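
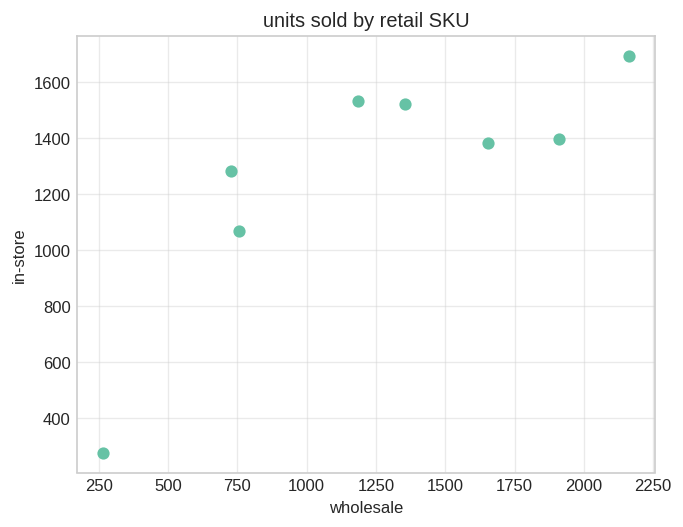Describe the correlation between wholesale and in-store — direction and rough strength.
positive, strong

Points are positively correlated; strong (|r| ≈ 0.8).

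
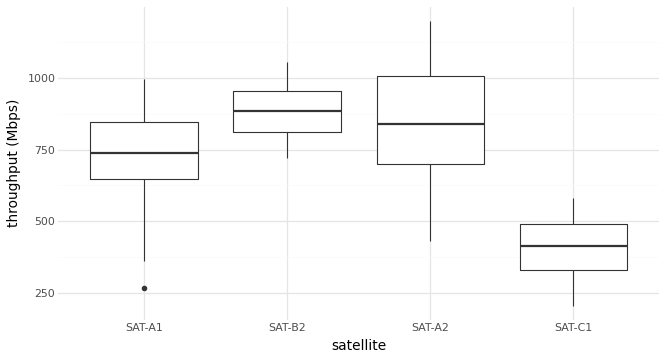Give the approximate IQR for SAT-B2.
Q3 ≈ 950, Q1 ≈ 800; IQR ≈ 150.

≈ 150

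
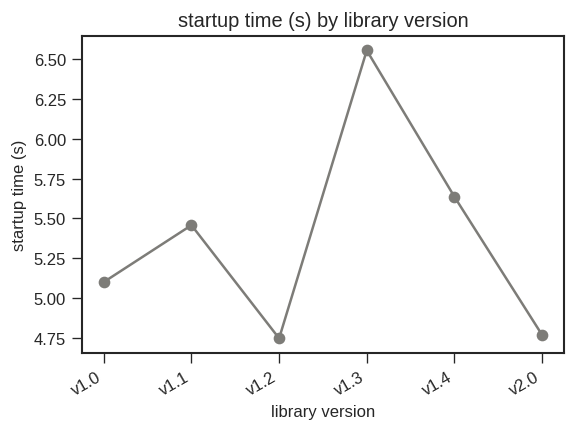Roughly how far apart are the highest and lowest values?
Max v1.3 ≈ 6.6, min v1.2 ≈ 4.8; range ≈ 1.8.

≈ 1.8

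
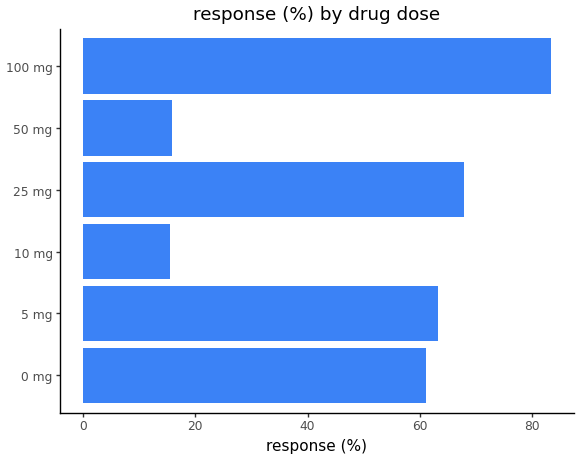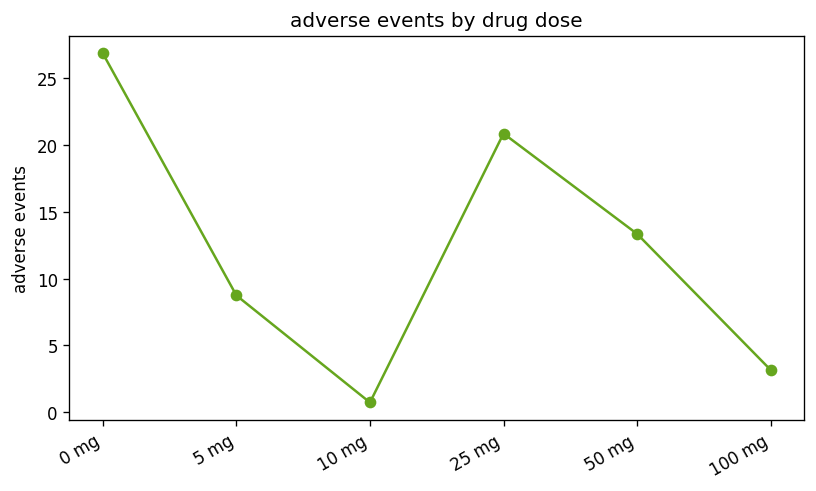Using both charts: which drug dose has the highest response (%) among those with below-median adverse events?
Chart 2 median adverse events ≈ 10; below-median drug doses: 5 mg, 10 mg, 100 mg. Among those, 100 mg has the highest response (%) (≈ 80).

100 mg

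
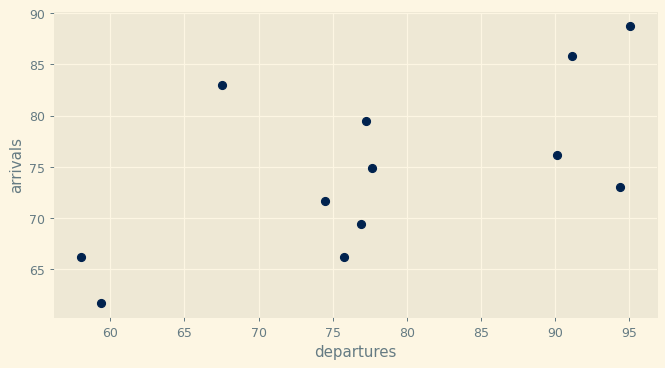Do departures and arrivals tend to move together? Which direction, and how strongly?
Points are positively correlated; moderate (|r| ≈ 0.6).

positive, moderate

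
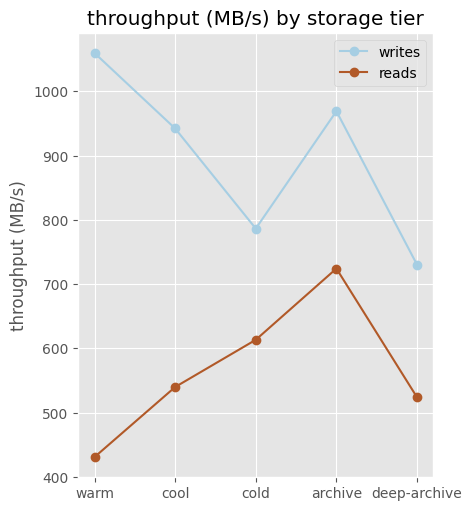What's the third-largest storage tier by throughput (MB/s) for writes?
cool

Top 4 for writes: warm ≈ 1100, archive ≈ 1000, cool ≈ 900, cold ≈ 800.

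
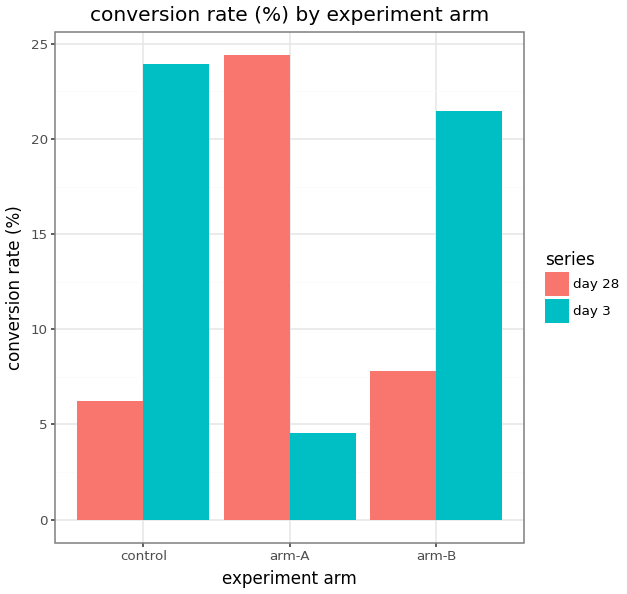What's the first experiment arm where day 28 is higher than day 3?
arm-A

control: day 28 ≈ 5 vs day 3 ≈ 25 (not yet); arm-A: day 28 ≈ 25 vs day 3 ≈ 5 (first crossover).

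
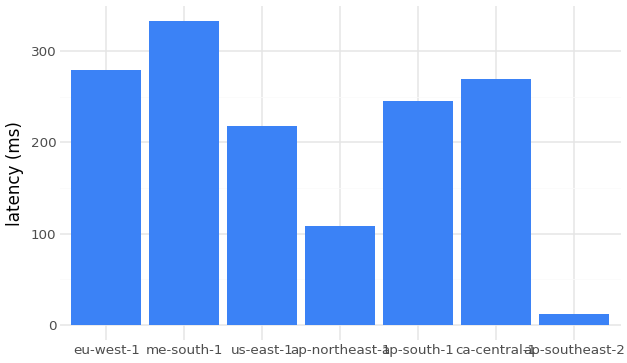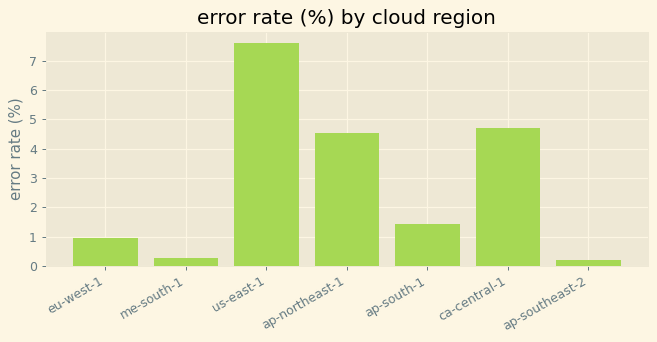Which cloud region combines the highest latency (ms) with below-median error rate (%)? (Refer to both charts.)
Chart 2 median error rate (%) ≈ 1; below-median cloud regions: eu-west-1, me-south-1, ap-southeast-2. Among those, me-south-1 has the highest latency (ms) (≈ 350).

me-south-1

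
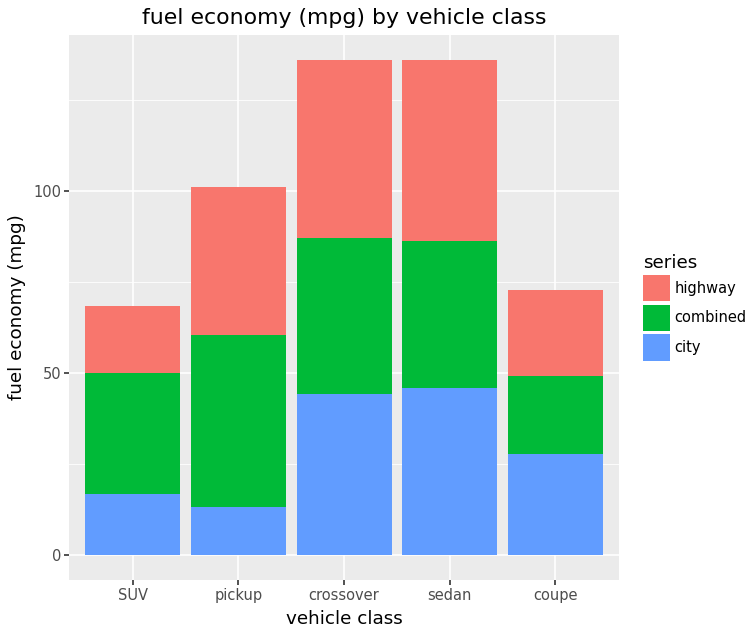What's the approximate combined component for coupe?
combined top ≈ 40, bottom ≈ 20; segment ≈ 20.

≈ 20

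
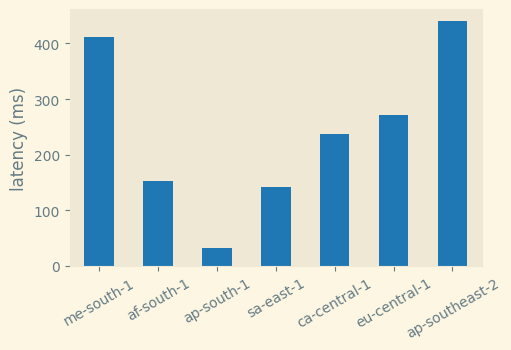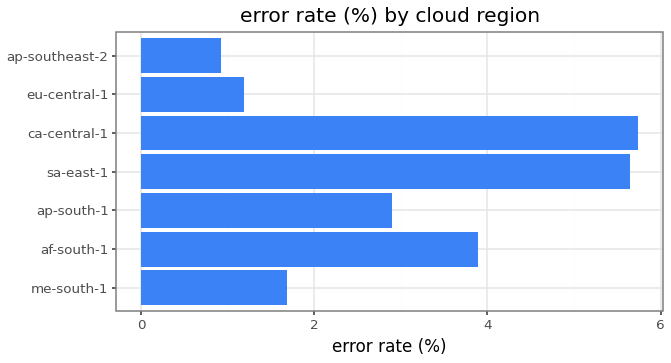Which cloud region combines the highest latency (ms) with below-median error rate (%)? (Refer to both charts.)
Chart 2 median error rate (%) ≈ 3; below-median cloud regions: me-south-1, eu-central-1, ap-southeast-2. Among those, ap-southeast-2 has the highest latency (ms) (≈ 450).

ap-southeast-2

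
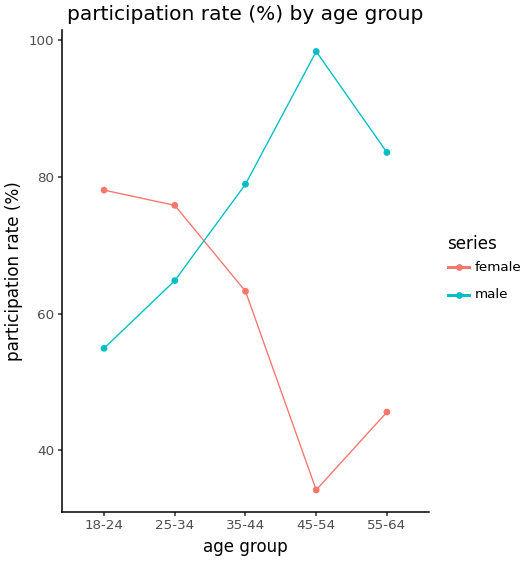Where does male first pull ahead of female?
35-44

25-34: male ≈ 60 vs female ≈ 80 (not yet); 35-44: male ≈ 80 vs female ≈ 60 (first crossover).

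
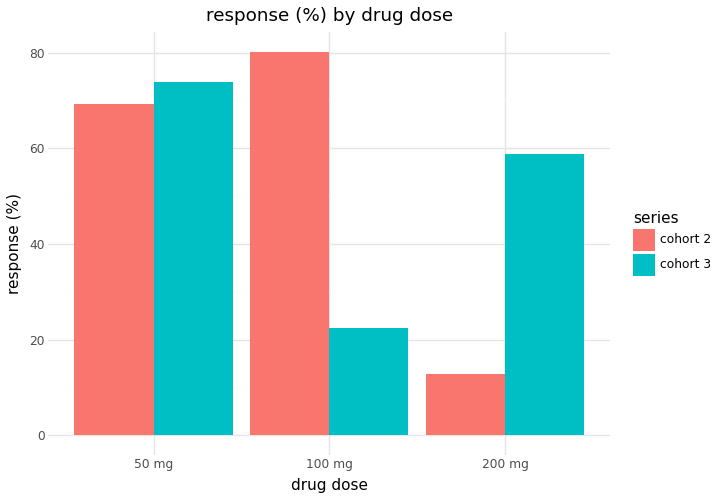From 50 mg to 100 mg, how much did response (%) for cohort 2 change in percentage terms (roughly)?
≈ +14.3%

50 mg ≈ 70, 100 mg ≈ 80; (80 − 70) / 70 ≈ +14.3%.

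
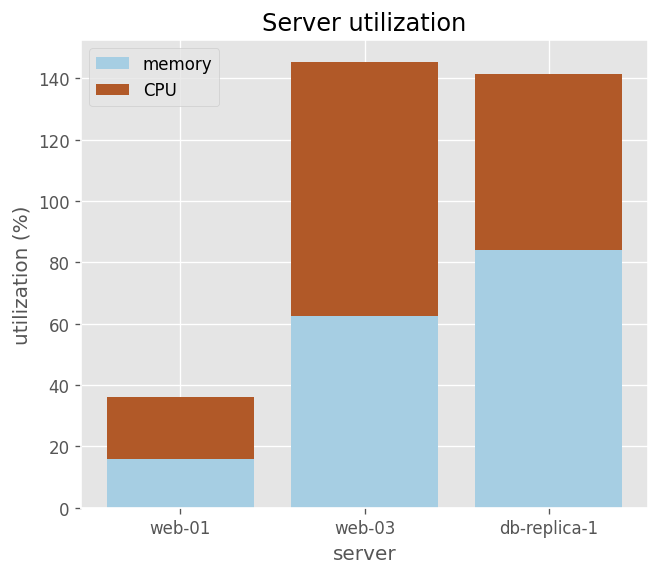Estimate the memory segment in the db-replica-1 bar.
≈ 80

memory top ≈ 80, bottom ≈ 0; segment ≈ 80.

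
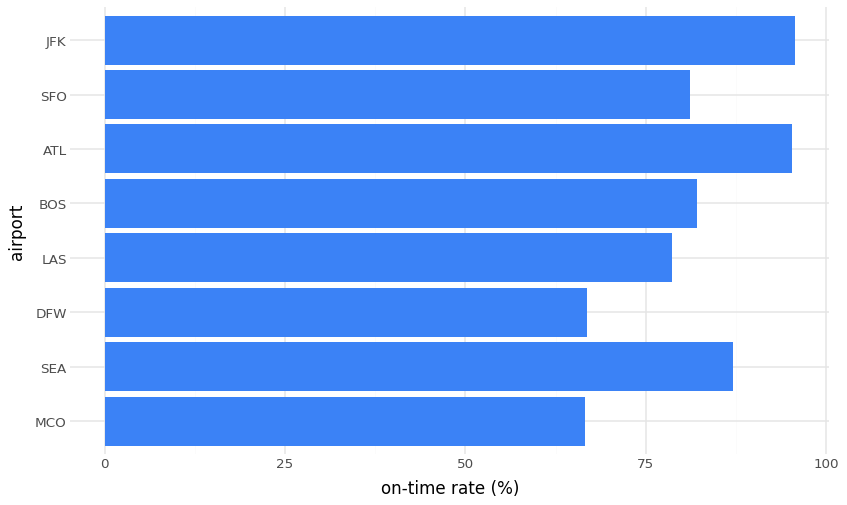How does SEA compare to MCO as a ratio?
≈ 1.29×

SEA ≈ 90, MCO ≈ 70; 90/70 ≈ 1.29.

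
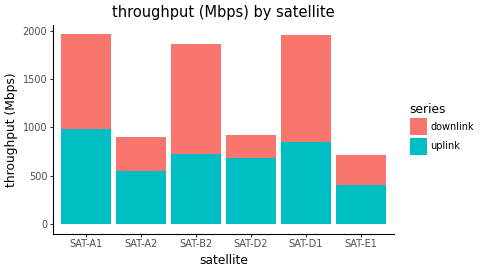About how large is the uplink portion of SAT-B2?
uplink top ≈ 800, bottom ≈ 0; segment ≈ 800.

≈ 800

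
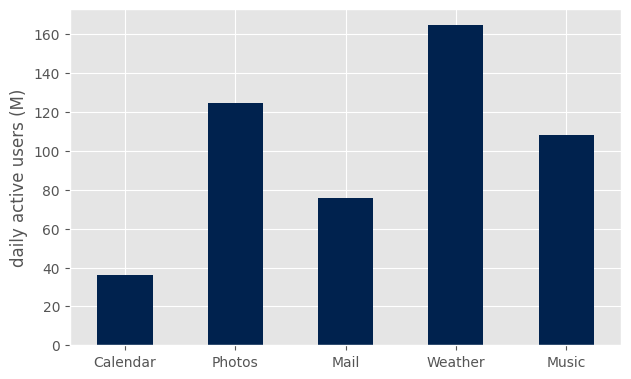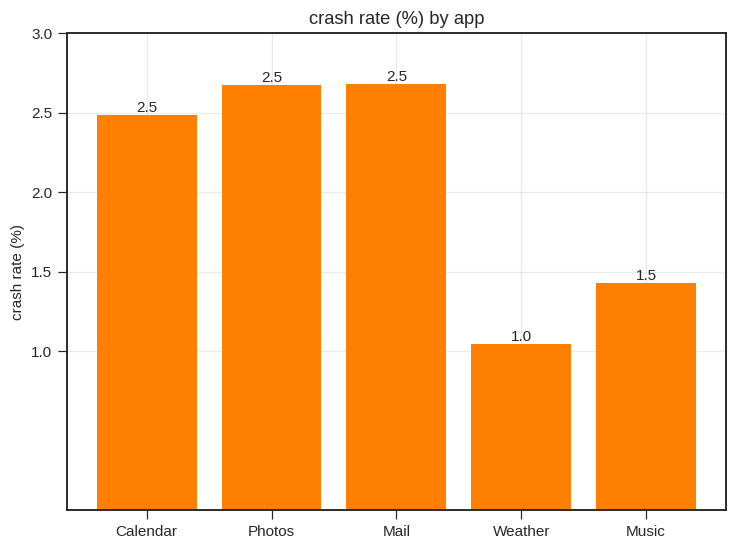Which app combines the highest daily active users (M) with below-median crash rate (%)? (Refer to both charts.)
Weather

Chart 2 median crash rate (%) ≈ 2.5; below-median apps: Weather, Music. Among those, Weather has the highest daily active users (M) (≈ 160).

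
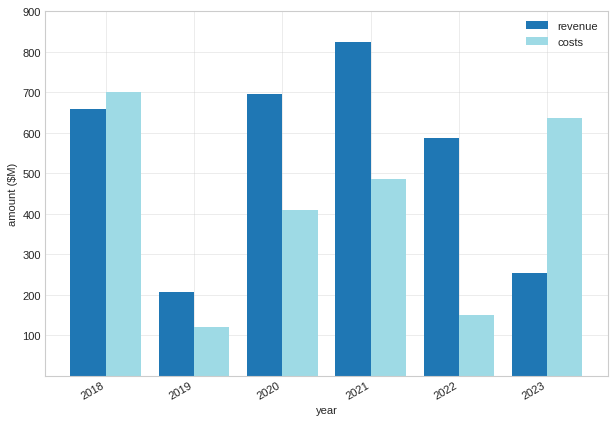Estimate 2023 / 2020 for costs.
2023 ≈ 600, 2020 ≈ 400; 600/400 ≈ 1.5.

≈ 1.5×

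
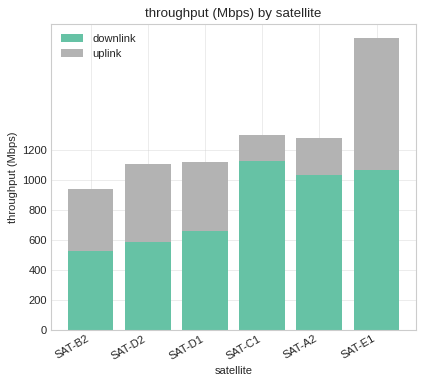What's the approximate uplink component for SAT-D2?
≈ 600

uplink top ≈ 1200, bottom ≈ 600; segment ≈ 600.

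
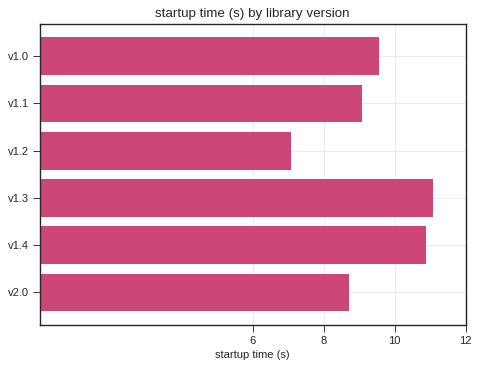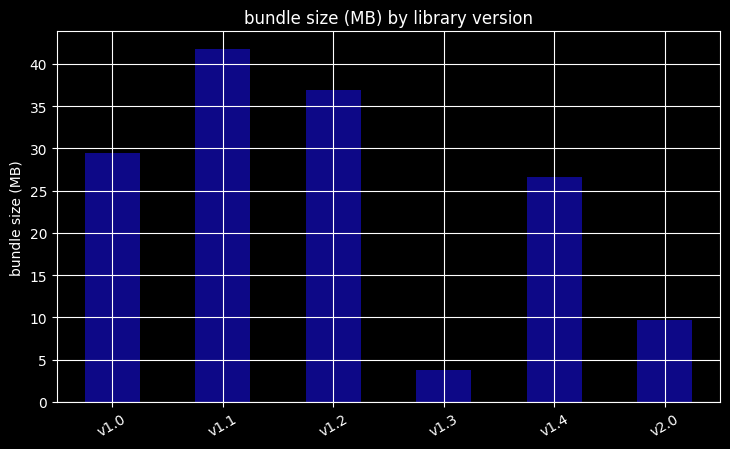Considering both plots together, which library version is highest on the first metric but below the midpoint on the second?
Chart 2 median bundle size (MB) ≈ 30; below-median library versions: v1.3, v1.4, v2.0. Among those, v1.3 has the highest startup time (s) (≈ 12).

v1.3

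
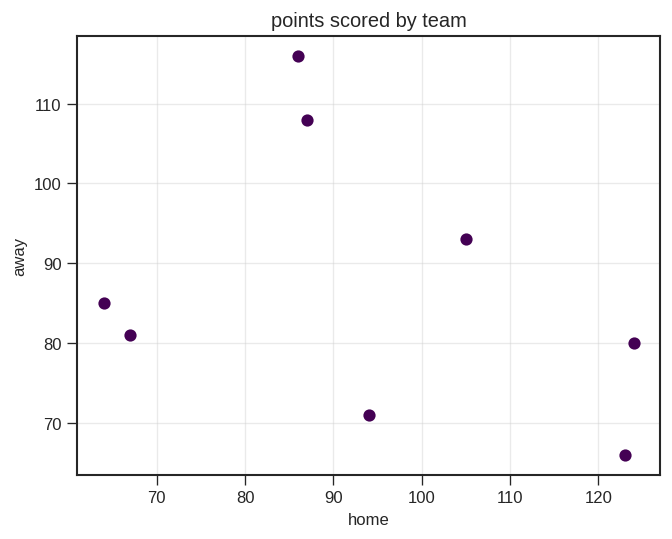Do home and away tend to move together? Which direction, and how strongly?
Points are negatively correlated; weak (|r| ≈ 0.3).

negative, weak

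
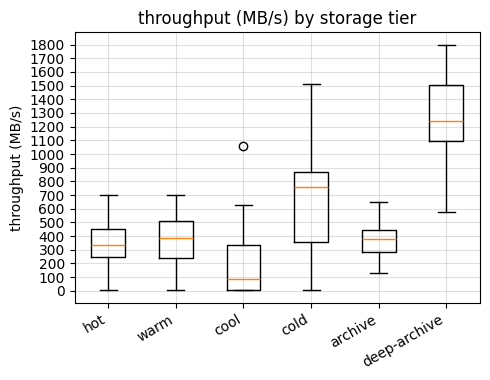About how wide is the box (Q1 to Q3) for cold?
≈ 500

Q3 ≈ 900, Q1 ≈ 400; IQR ≈ 500.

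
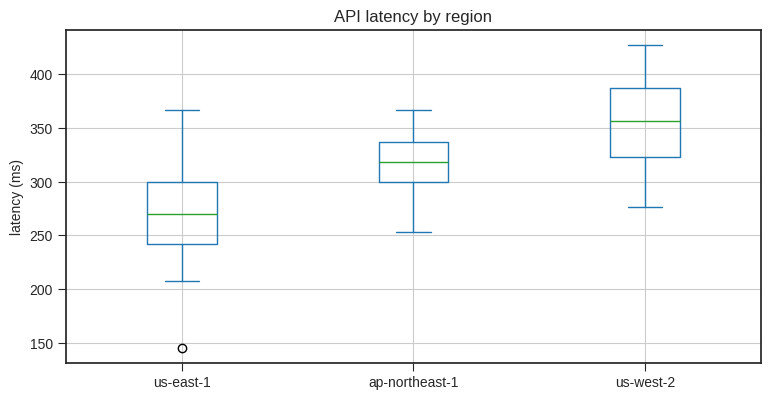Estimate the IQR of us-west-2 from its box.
≈ 70

Q3 ≈ 390, Q1 ≈ 320; IQR ≈ 70.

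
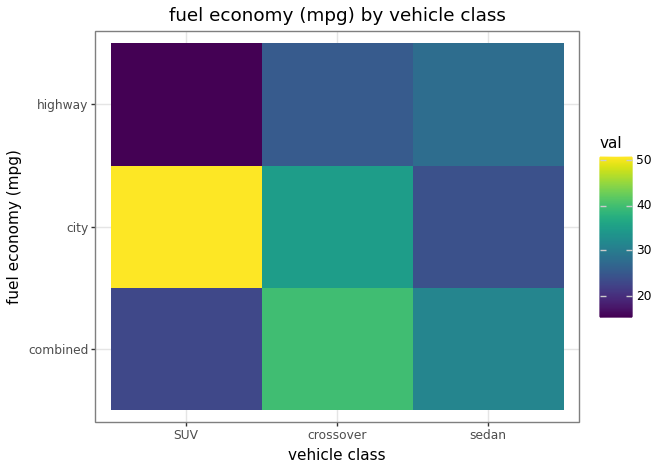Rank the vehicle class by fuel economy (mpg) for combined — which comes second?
sedan

Top 3 for combined: crossover ≈ 40, sedan ≈ 30, SUV ≈ 25.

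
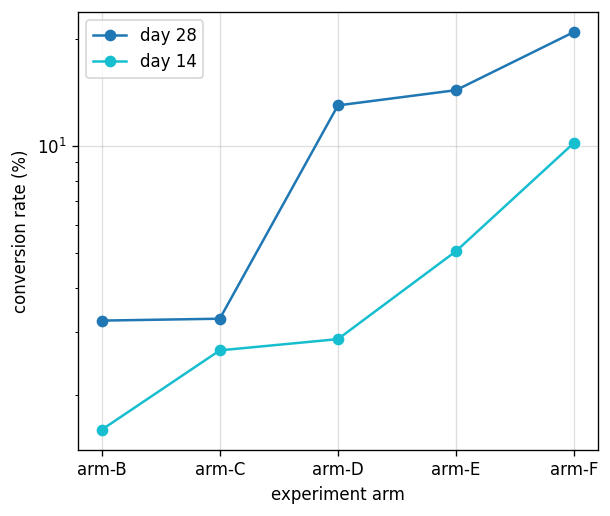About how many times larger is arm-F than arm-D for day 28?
≈ 1.43×

arm-F ≈ 20, arm-D ≈ 14; 20/14 ≈ 1.43.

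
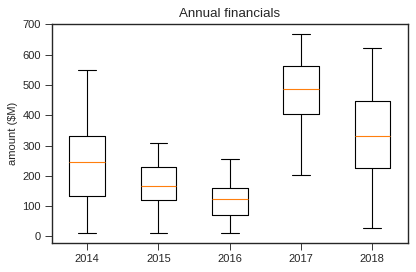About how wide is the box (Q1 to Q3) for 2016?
≈ 100

Q3 ≈ 150, Q1 ≈ 50; IQR ≈ 100.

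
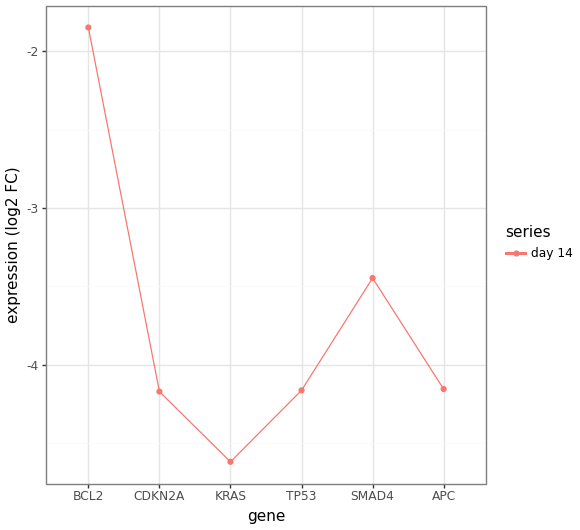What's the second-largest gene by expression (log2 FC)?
SMAD4

Top 3: BCL2 ≈ -2.0, SMAD4 ≈ -3.5, APC ≈ -4.0.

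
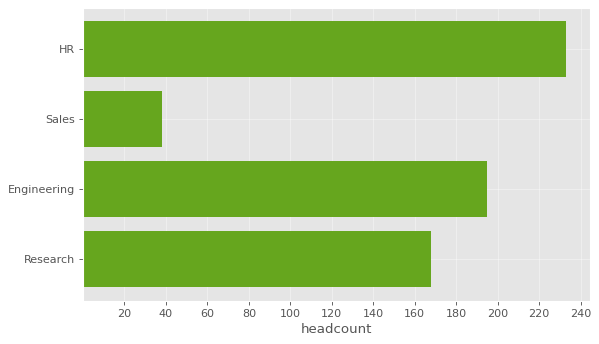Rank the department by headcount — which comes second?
Top 3: HR ≈ 240, Engineering ≈ 200, Research ≈ 160.

Engineering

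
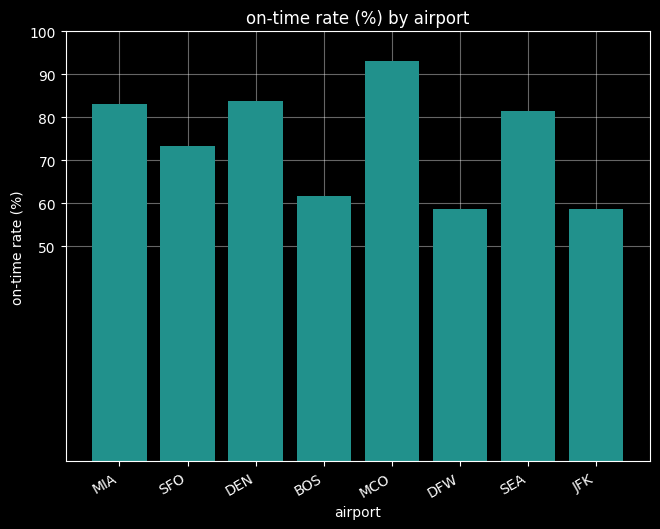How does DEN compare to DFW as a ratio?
DEN ≈ 80, DFW ≈ 60; 80/60 ≈ 1.33.

≈ 1.33×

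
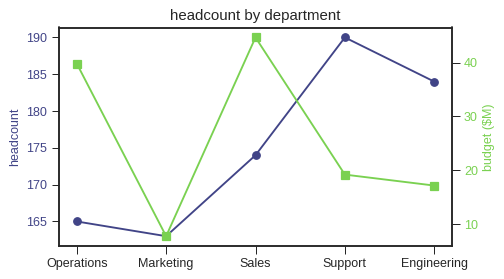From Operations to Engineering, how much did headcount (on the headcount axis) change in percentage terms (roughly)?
Operations ≈ 165, Engineering ≈ 185; (185 − 165) / 165 ≈ +12.1%.

≈ +12.1%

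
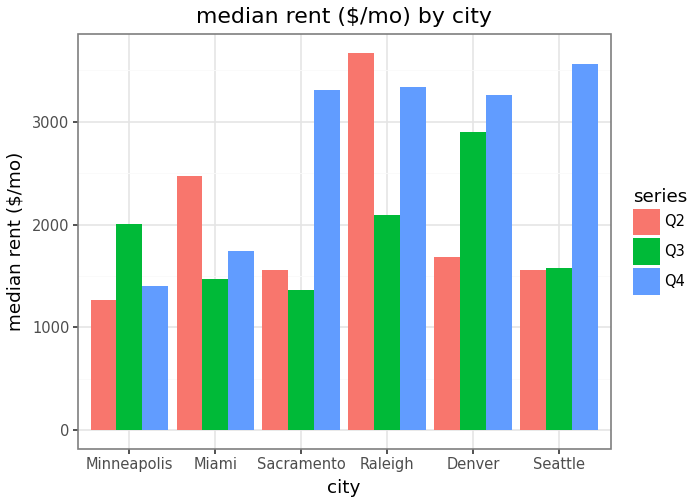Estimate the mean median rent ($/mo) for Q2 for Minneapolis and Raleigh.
≈ 2500

(1500 + 3500) / 2 ≈ 2500.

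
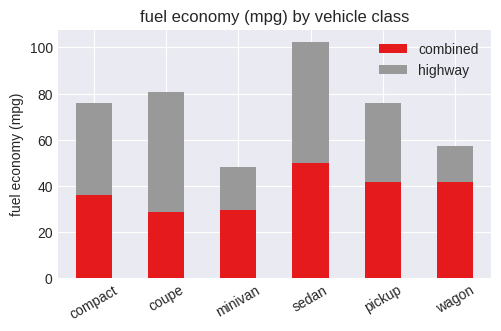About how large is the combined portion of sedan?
combined top ≈ 50, bottom ≈ 0; segment ≈ 50.

≈ 50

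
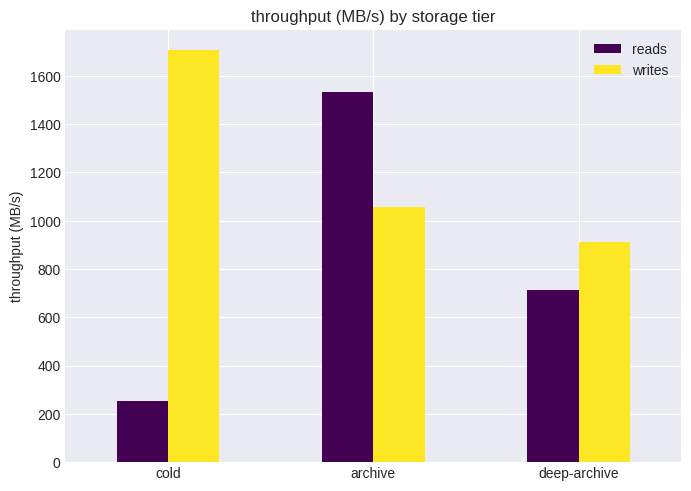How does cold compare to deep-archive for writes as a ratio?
≈ 1.8×

cold ≈ 1800, deep-archive ≈ 1000; 1800/1000 ≈ 1.8.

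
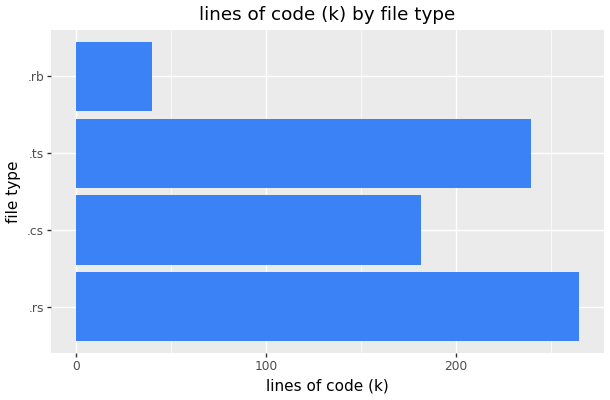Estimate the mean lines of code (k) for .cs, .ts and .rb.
≈ 158

(175 + 250 + 50) / 3 ≈ 158.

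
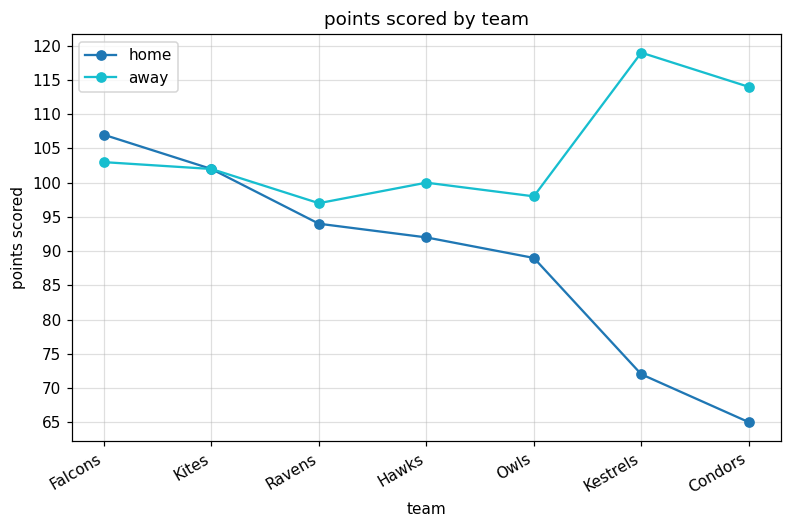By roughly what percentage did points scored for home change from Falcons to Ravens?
Falcons ≈ 105, Ravens ≈ 95; (95 − 105) / 105 ≈ -9.5%.

≈ -9.5%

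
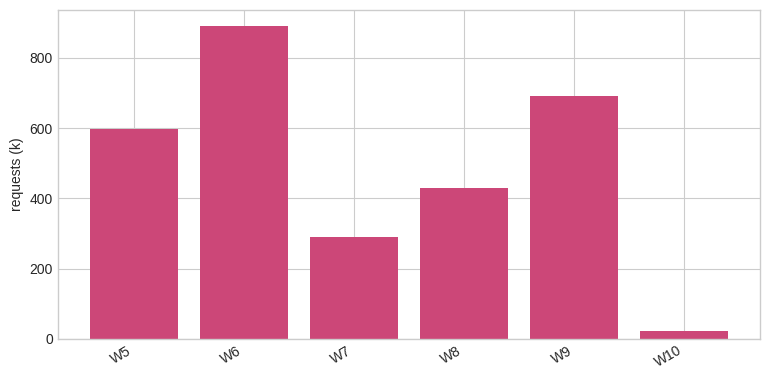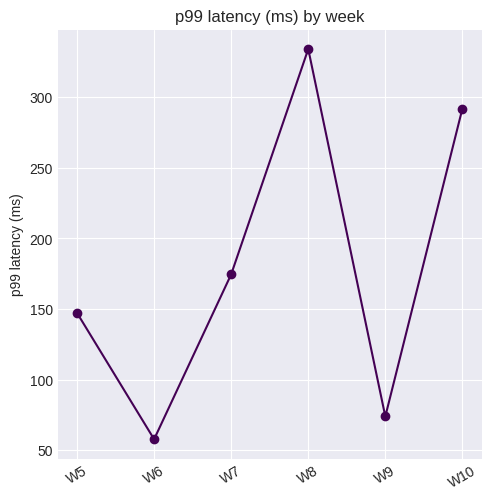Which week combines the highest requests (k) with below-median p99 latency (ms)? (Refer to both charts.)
W6

Chart 2 median p99 latency (ms) ≈ 150; below-median weeks: W5, W6, W9. Among those, W6 has the highest requests (k) (≈ 900).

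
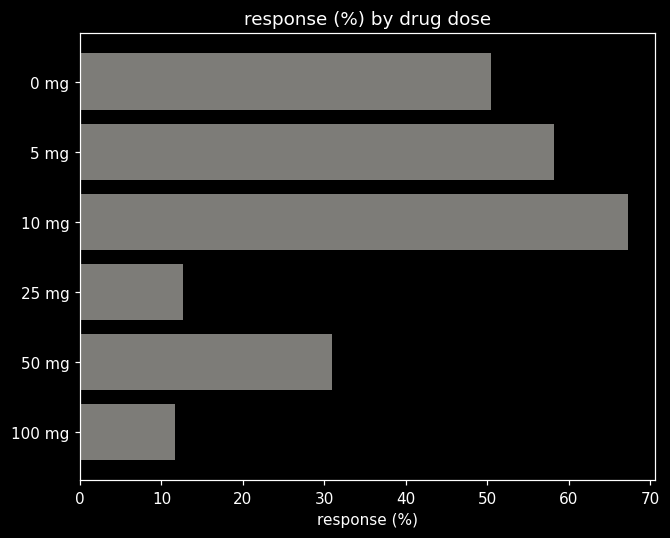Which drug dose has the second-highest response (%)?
5 mg

Top 3: 10 mg ≈ 70, 5 mg ≈ 60, 0 mg ≈ 50.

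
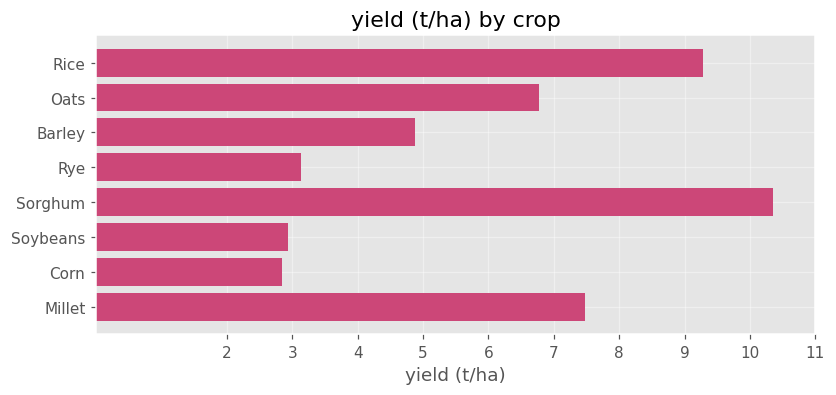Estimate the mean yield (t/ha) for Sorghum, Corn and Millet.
(10 + 3 + 7) / 3 ≈ 7.

≈ 7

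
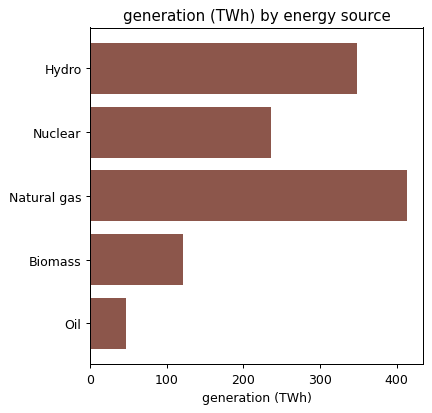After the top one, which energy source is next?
Top 3: Natural gas ≈ 400, Hydro ≈ 350, Nuclear ≈ 250.

Hydro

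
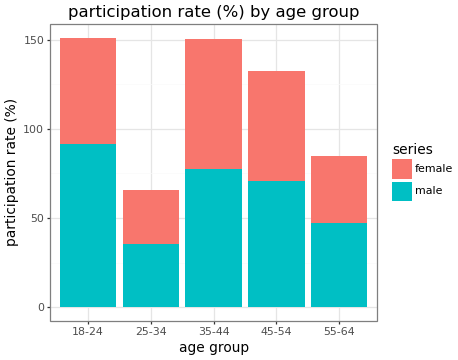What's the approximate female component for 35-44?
≈ 80

female top ≈ 160, bottom ≈ 80; segment ≈ 80.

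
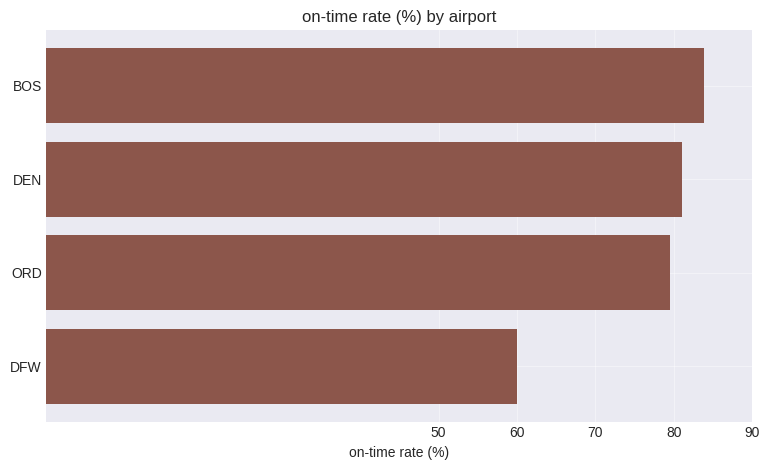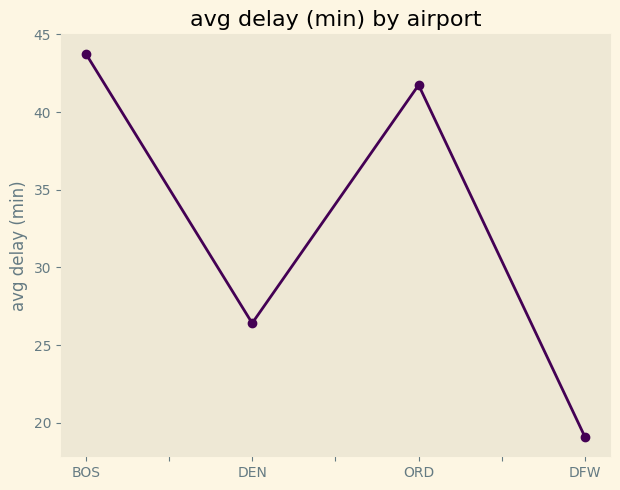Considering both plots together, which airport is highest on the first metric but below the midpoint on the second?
DEN

Chart 2 median avg delay (min) ≈ 35; below-median airports: DEN, DFW. Among those, DEN has the highest on-time rate (%) (≈ 80).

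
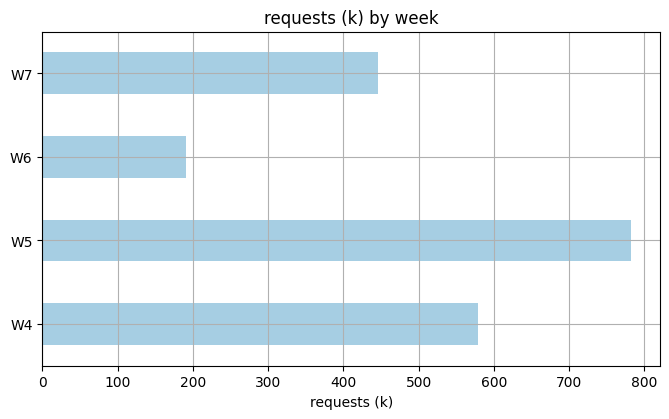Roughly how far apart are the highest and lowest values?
Max W5 ≈ 800, min W6 ≈ 200; range ≈ 600.

≈ 600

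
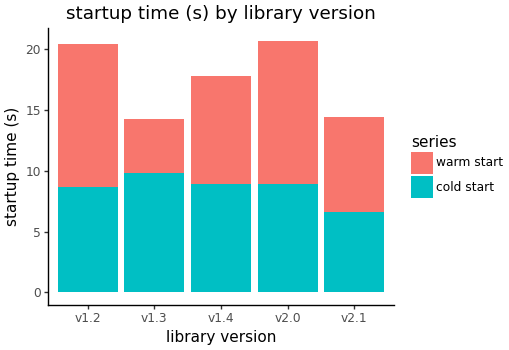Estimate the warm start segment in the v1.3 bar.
≈ 4

warm start top ≈ 14, bottom ≈ 10; segment ≈ 4.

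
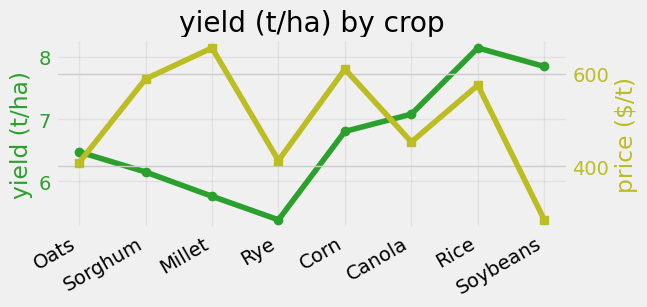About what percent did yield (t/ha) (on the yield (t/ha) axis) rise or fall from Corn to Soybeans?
Corn ≈ 7.0, Soybeans ≈ 8.0; (8.0 − 7.0) / 7.0 ≈ +14.3%.

≈ +14.3%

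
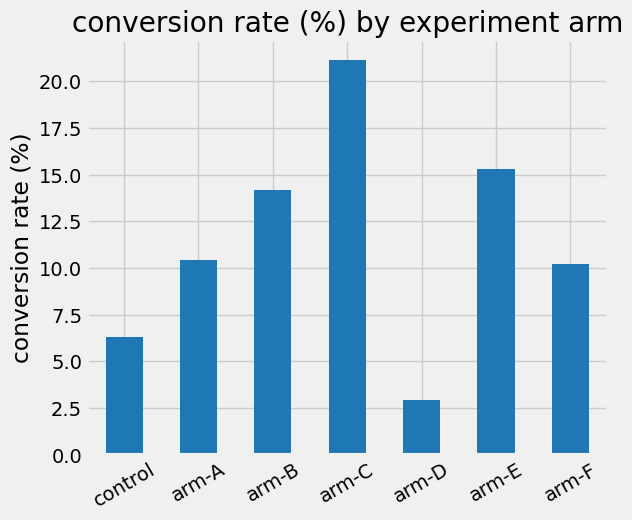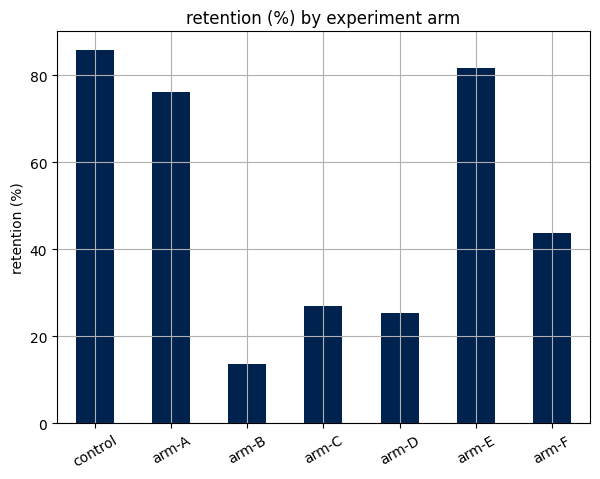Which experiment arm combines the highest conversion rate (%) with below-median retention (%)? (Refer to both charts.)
arm-C

Chart 2 median retention (%) ≈ 40; below-median experiment arms: arm-B, arm-C, arm-D. Among those, arm-C has the highest conversion rate (%) (≈ 22).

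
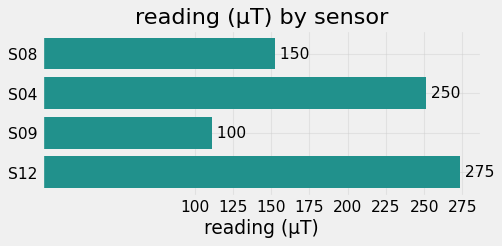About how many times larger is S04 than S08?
≈ 1.67×

S04 ≈ 250, S08 ≈ 150; 250/150 ≈ 1.67.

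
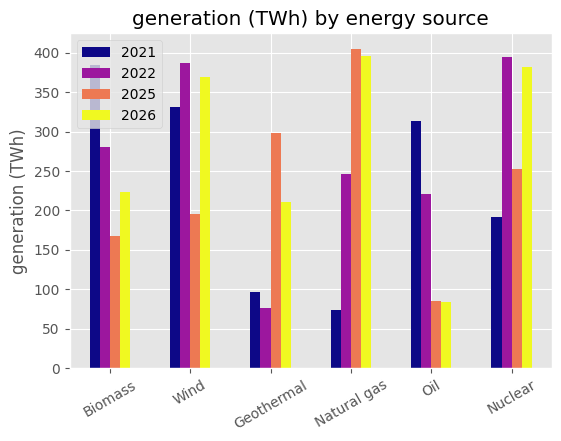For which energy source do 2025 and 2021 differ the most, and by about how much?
Natural gas: 2025 ≈ 400, 2021 ≈ 50 → gap ≈ 350. Next-largest (Oil) is only ≈ 200.

Natural gas, ≈ 350 TWh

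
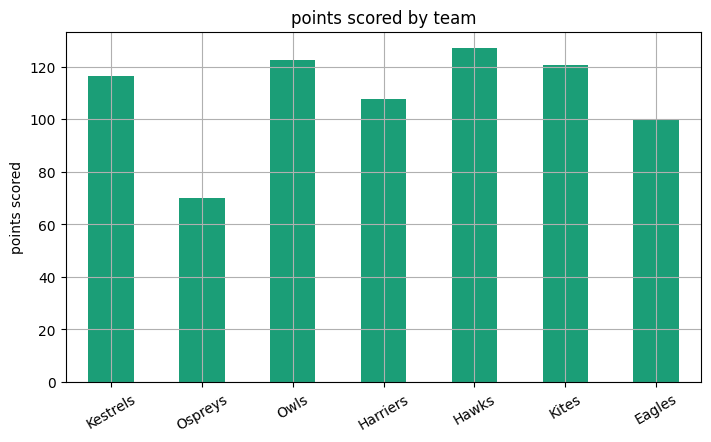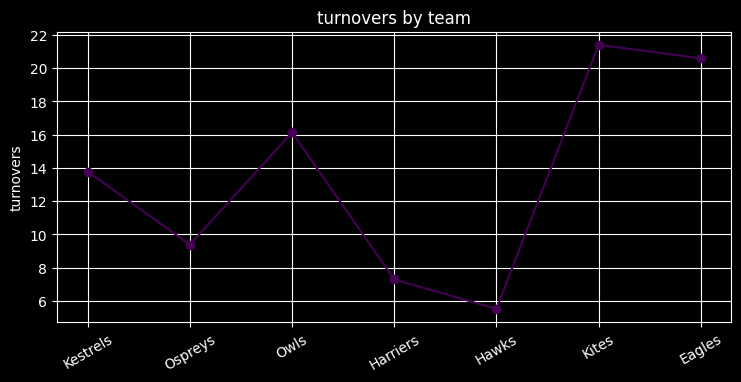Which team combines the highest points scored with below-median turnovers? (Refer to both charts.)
Chart 2 median turnovers ≈ 14; below-median teams: Ospreys, Harriers, Hawks. Among those, Hawks has the highest points scored (≈ 120).

Hawks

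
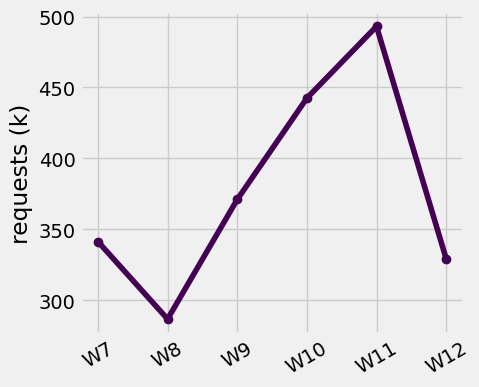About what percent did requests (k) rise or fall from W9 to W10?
W9 ≈ 380, W10 ≈ 440; (440 − 380) / 380 ≈ +15.8%.

≈ +15.8%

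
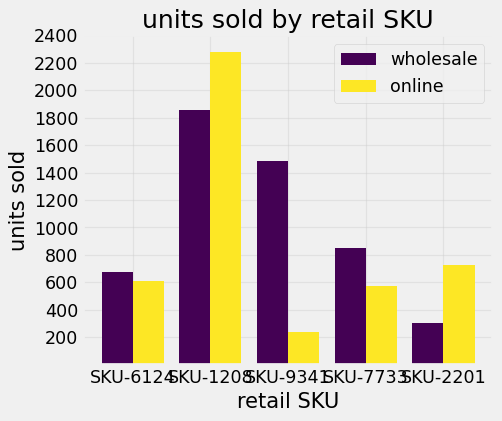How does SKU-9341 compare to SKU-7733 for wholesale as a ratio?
SKU-9341 ≈ 1400, SKU-7733 ≈ 800; 1400/800 ≈ 1.75.

≈ 1.75×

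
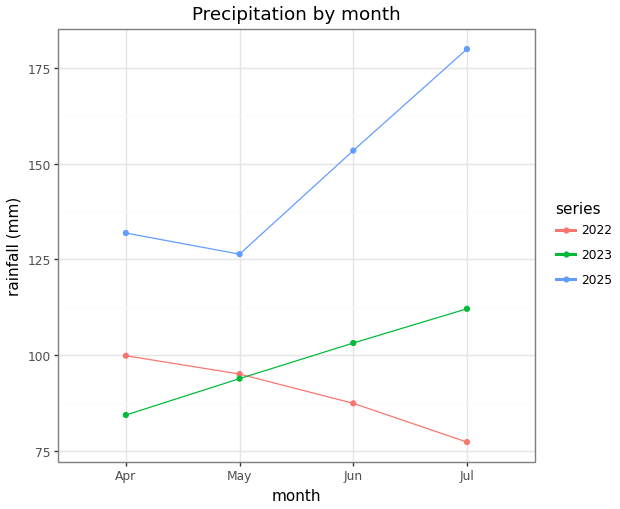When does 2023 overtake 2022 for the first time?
May: 2023 ≈ 90 vs 2022 ≈ 100 (not yet); Jun: 2023 ≈ 100 vs 2022 ≈ 90 (first crossover).

Jun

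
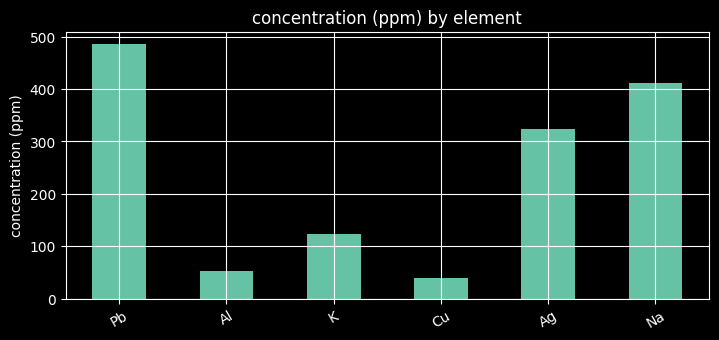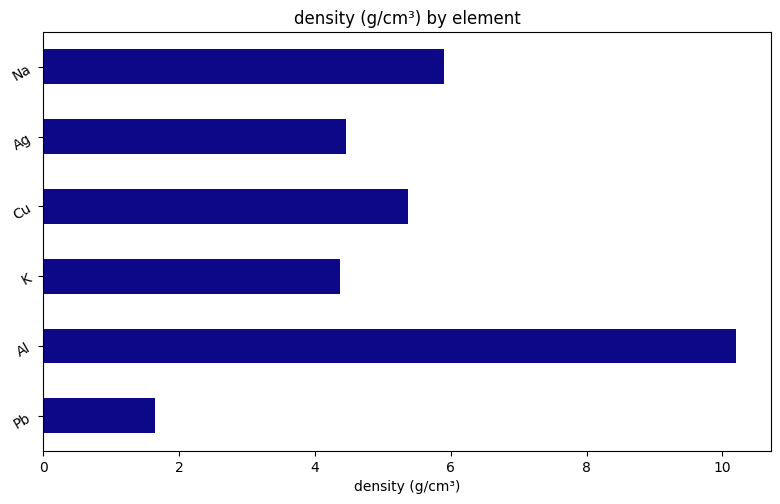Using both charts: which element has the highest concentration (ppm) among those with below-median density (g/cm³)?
Pb

Chart 2 median density (g/cm³) ≈ 5; below-median elements: Pb, K, Ag. Among those, Pb has the highest concentration (ppm) (≈ 500).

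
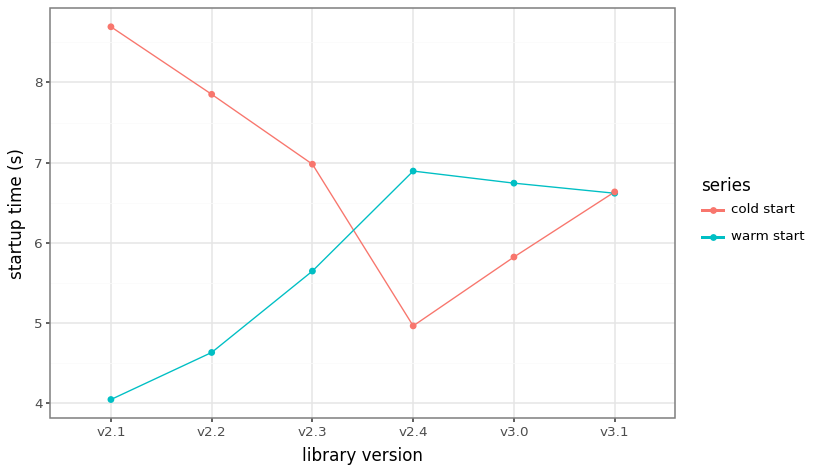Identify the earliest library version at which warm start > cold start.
v2.4

v2.3: warm start ≈ 5.5 vs cold start ≈ 7.0 (not yet); v2.4: warm start ≈ 7.0 vs cold start ≈ 5.0 (first crossover).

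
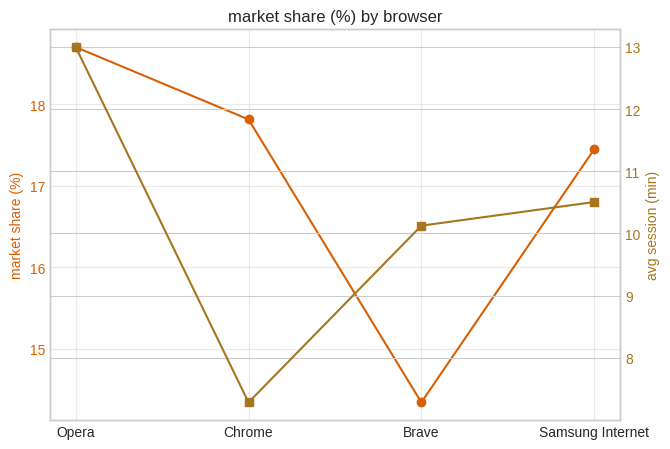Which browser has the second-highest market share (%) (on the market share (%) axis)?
Chrome

Top 3 (on the market share (%) axis): Opera ≈ 18.5, Chrome ≈ 18.0, Samsung Internet ≈ 17.5.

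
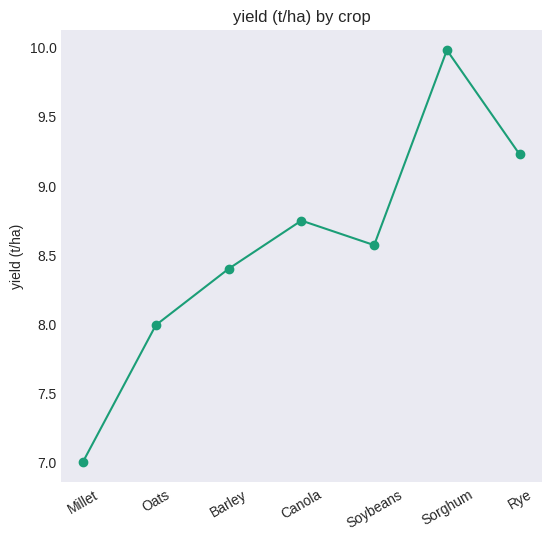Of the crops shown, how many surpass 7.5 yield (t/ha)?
6

Above 7.5: Oats, Barley, Canola, Soybeans, Sorghum, Rye.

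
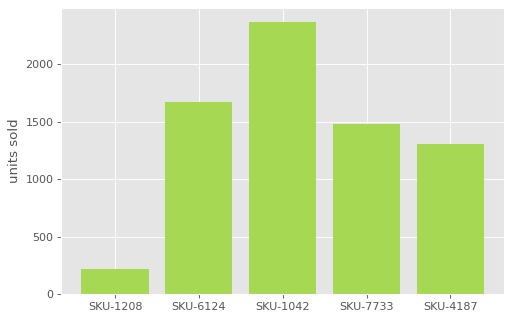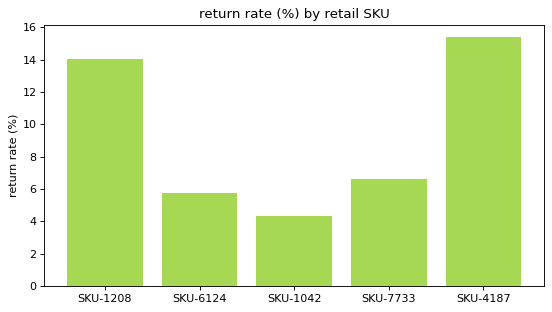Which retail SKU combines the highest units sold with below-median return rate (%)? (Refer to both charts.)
Chart 2 median return rate (%) ≈ 6; below-median retail SKUs: SKU-6124, SKU-1042. Among those, SKU-1042 has the highest units sold (≈ 2500).

SKU-1042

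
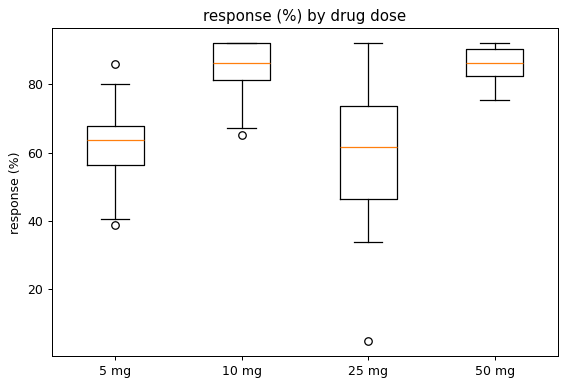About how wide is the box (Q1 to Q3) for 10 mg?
Q3 ≈ 90, Q1 ≈ 80; IQR ≈ 10.

≈ 10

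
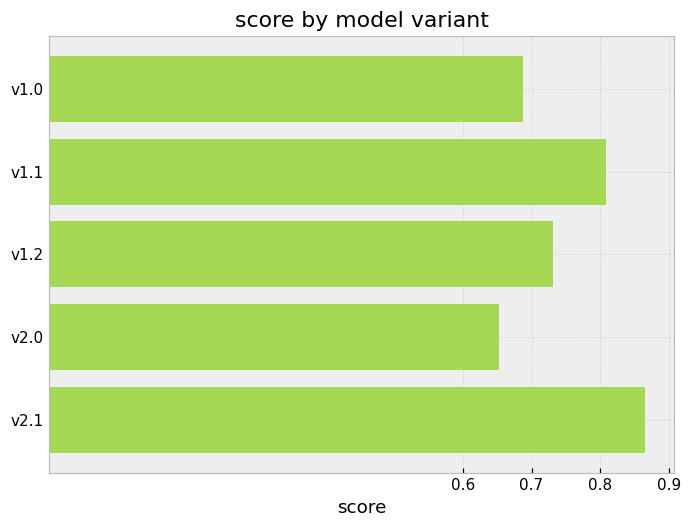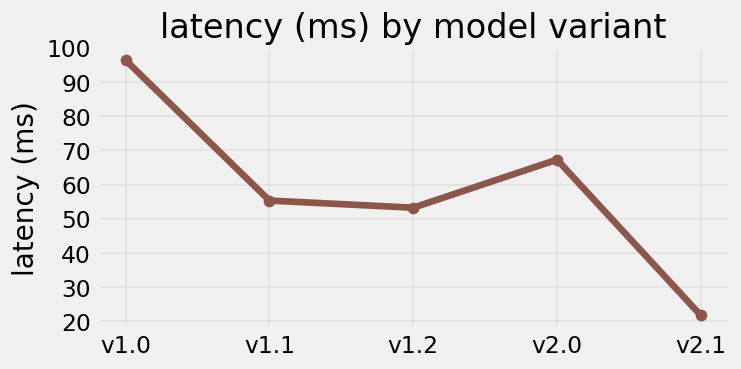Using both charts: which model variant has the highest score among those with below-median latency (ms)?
v2.1

Chart 2 median latency (ms) ≈ 60; below-median model variants: v1.2, v2.1. Among those, v2.1 has the highest score (≈ 0.9).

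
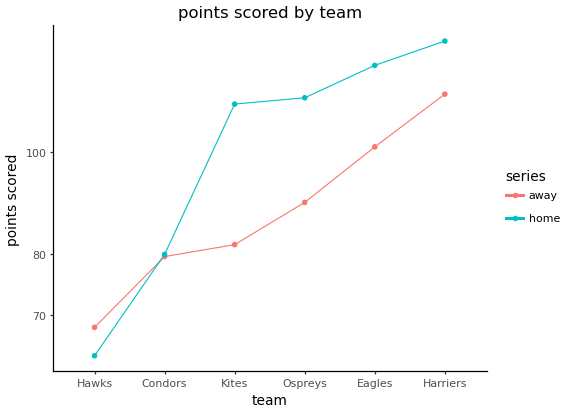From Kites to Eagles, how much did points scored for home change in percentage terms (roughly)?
Kites ≈ 110, Eagles ≈ 120; (120 − 110) / 110 ≈ +9.1%.

≈ +9.1%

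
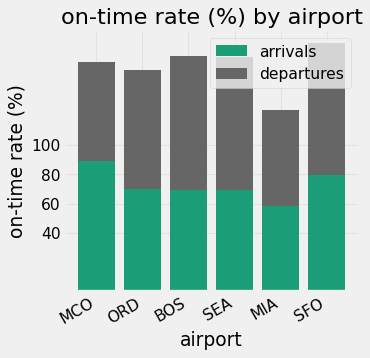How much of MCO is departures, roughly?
departures top ≈ 160, bottom ≈ 80; segment ≈ 80.

≈ 80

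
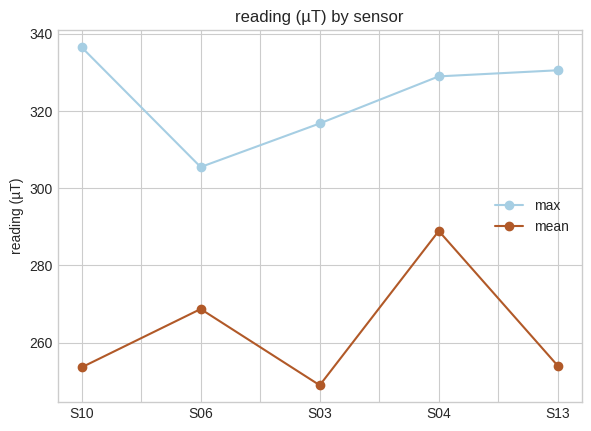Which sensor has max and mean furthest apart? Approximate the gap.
S10, ≈ 90 µT

S10: max ≈ 340, mean ≈ 250 → gap ≈ 90. Next-largest (S13) is only ≈ 80.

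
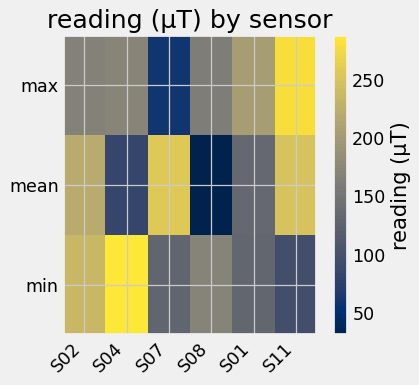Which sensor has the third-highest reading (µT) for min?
Top 4 for min: S04 ≈ 300, S02 ≈ 225, S08 ≈ 175, S01 ≈ 125.

S08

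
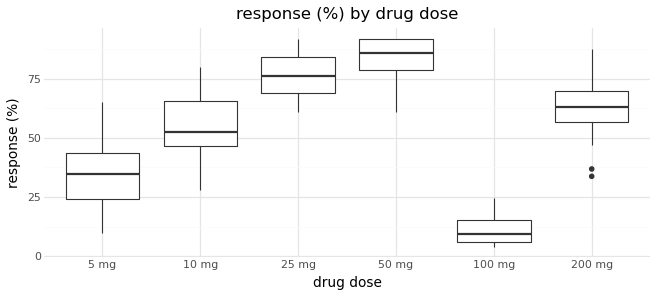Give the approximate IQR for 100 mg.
Q3 ≈ 20, Q1 ≈ 10; IQR ≈ 10.

≈ 10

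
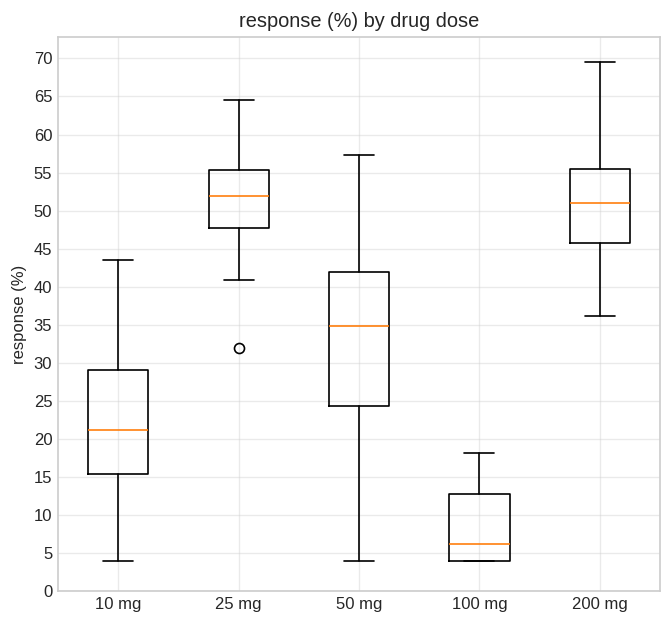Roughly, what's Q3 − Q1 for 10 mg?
Q3 ≈ 30, Q1 ≈ 15; IQR ≈ 15.

≈ 15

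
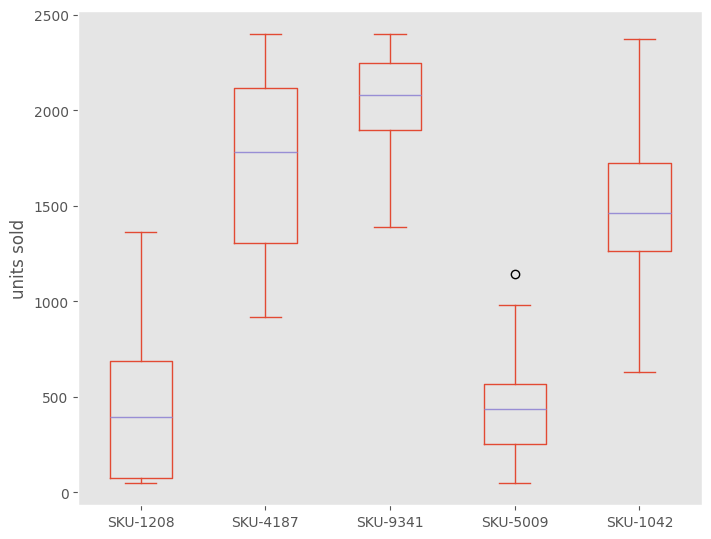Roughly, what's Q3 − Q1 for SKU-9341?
Q3 ≈ 2200, Q1 ≈ 1800; IQR ≈ 400.

≈ 400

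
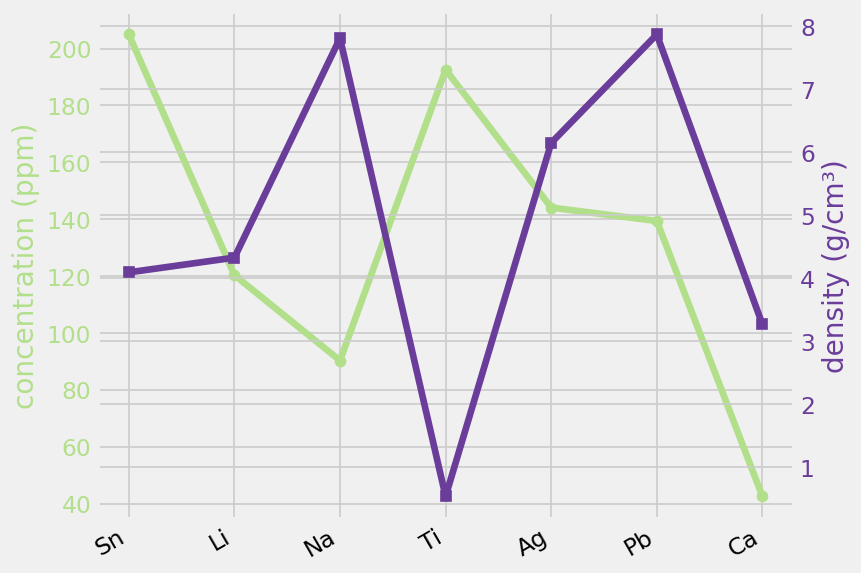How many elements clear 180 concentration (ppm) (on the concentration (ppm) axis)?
2

Above 180: Sn, Ti.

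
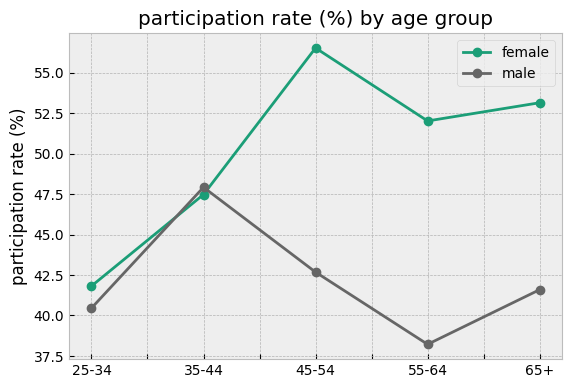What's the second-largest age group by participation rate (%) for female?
Top 3 for female: 45-54 ≈ 56, 65+ ≈ 54, 55-64 ≈ 52.

65+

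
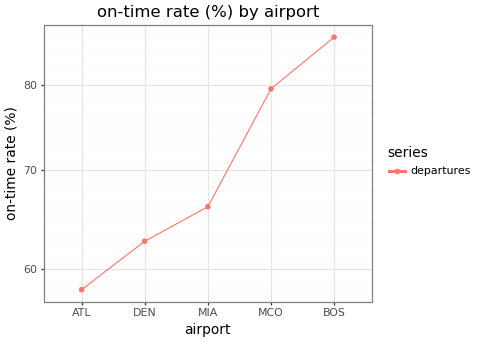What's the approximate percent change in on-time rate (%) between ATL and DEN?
ATL ≈ 60, DEN ≈ 65; (65 − 60) / 60 ≈ +8.3%.

≈ +8.3%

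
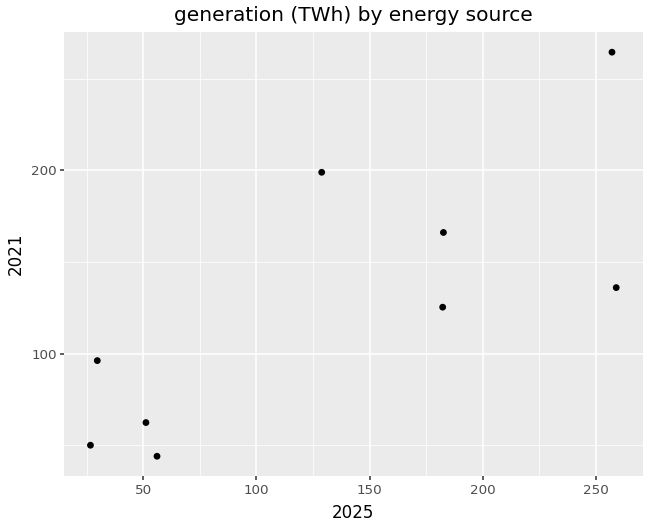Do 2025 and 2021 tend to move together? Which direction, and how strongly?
Points are positively correlated; strong (|r| ≈ 0.8).

positive, strong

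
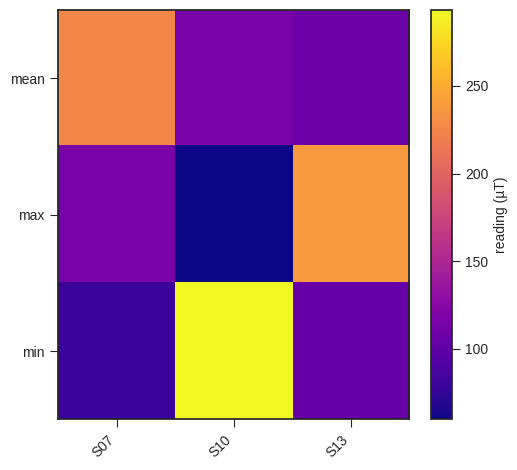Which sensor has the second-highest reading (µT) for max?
Top 3 for max: S13 ≈ 240, S07 ≈ 120, S10 ≈ 60.

S07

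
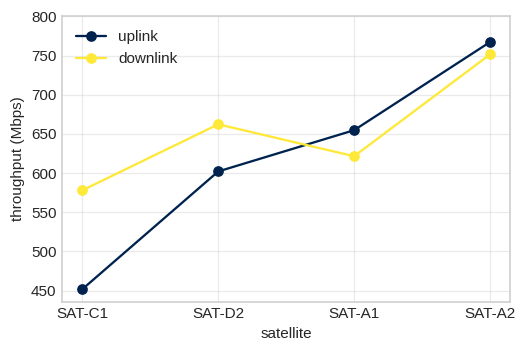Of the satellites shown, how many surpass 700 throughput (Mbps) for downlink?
Above 700: SAT-A2.

1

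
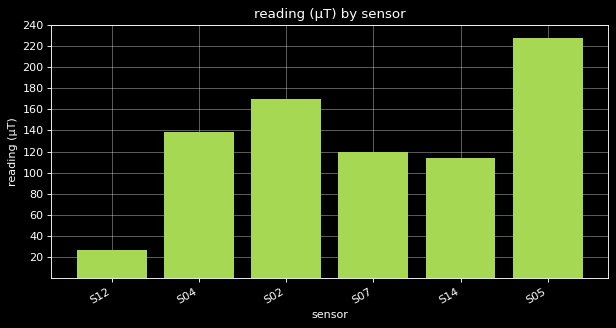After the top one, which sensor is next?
S02

Top 3: S05 ≈ 220, S02 ≈ 160, S04 ≈ 140.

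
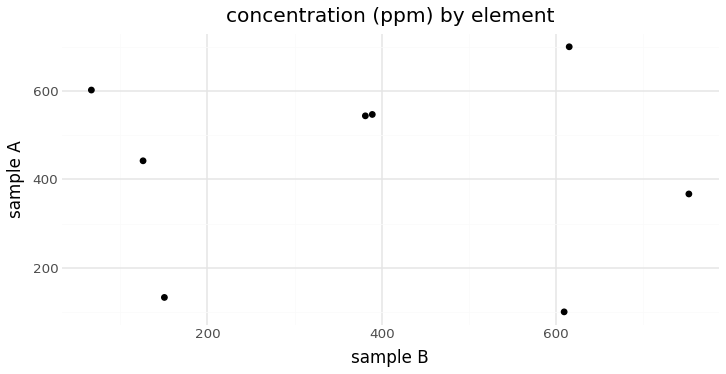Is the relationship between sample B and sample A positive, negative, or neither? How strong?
no clear correlation

Points are roughly uncorrelated; weak (|r| ≈ 0.1).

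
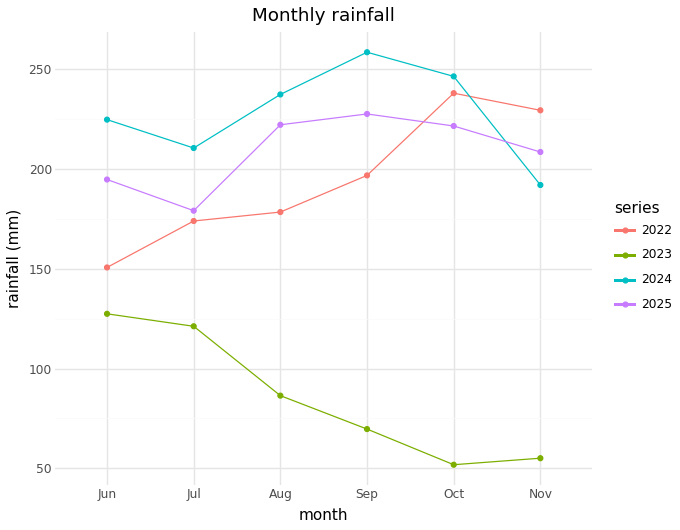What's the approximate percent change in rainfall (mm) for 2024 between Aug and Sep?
≈ +8.3%

Aug ≈ 240, Sep ≈ 260; (260 − 240) / 240 ≈ +8.3%.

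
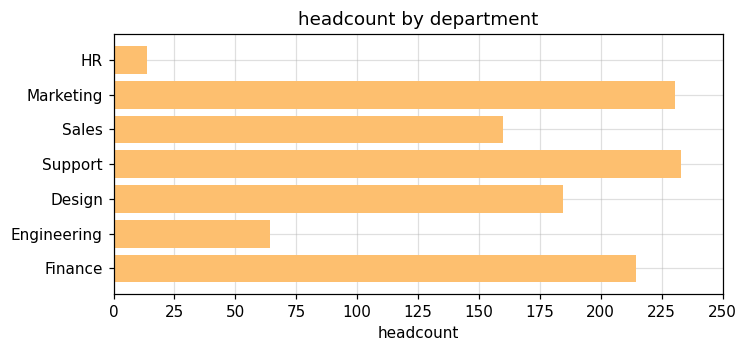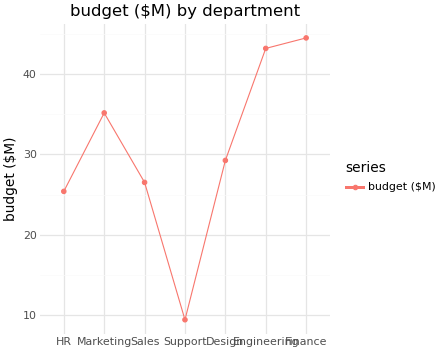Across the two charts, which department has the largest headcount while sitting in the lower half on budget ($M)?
Chart 2 median budget ($M) ≈ 30; below-median departments: HR, Sales, Support. Among those, Support has the highest headcount (≈ 225).

Support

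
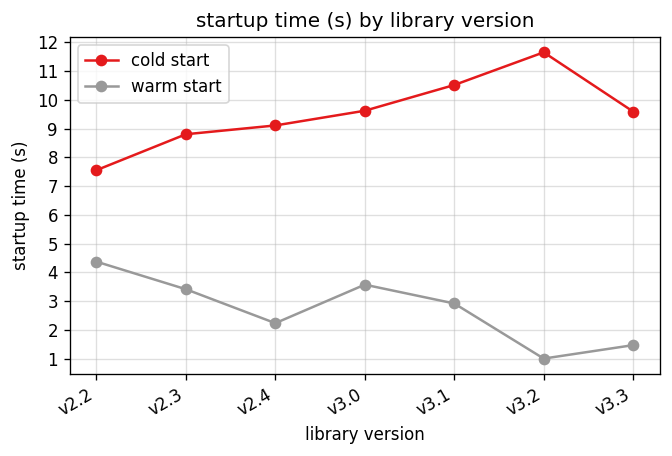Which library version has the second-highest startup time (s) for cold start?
v3.1

Top 3 for cold start: v3.2 ≈ 12, v3.1 ≈ 11, v3.0 ≈ 10.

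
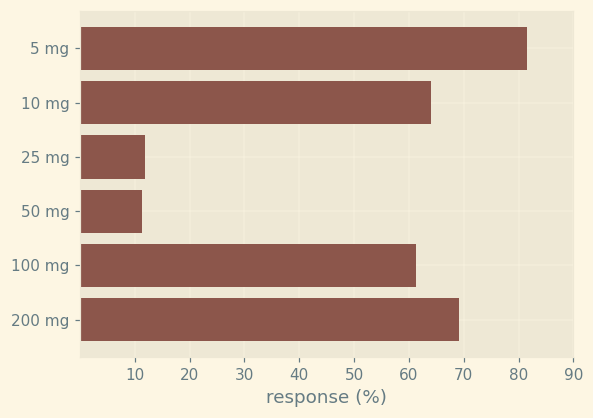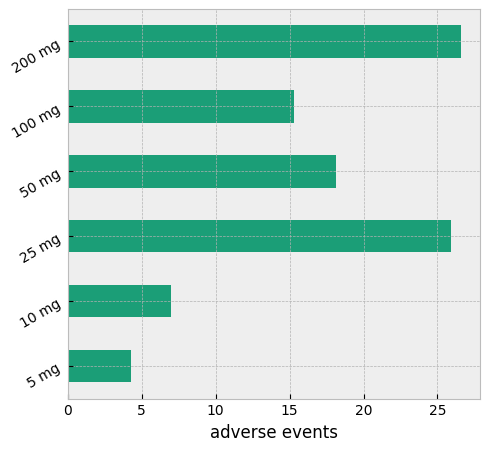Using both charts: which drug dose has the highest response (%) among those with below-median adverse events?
Chart 2 median adverse events ≈ 15; below-median drug doses: 5 mg, 10 mg, 100 mg. Among those, 5 mg has the highest response (%) (≈ 80).

5 mg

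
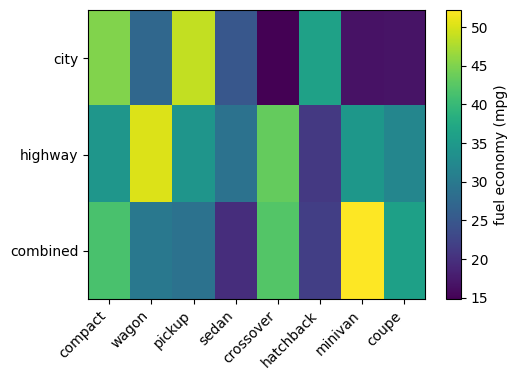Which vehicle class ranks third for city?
Top 4 for city: pickup ≈ 50, compact ≈ 45, hatchback ≈ 35, wagon ≈ 25.

hatchback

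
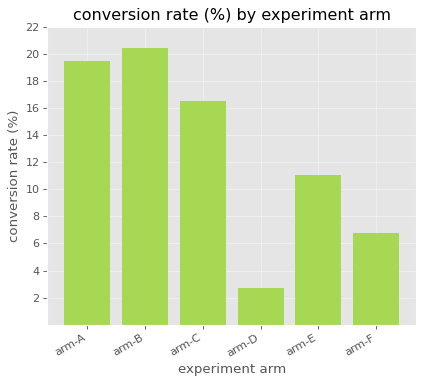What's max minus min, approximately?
Max arm-B ≈ 20, min arm-D ≈ 2; range ≈ 18.

≈ 18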